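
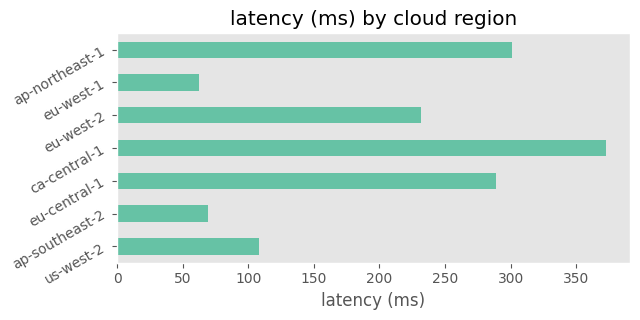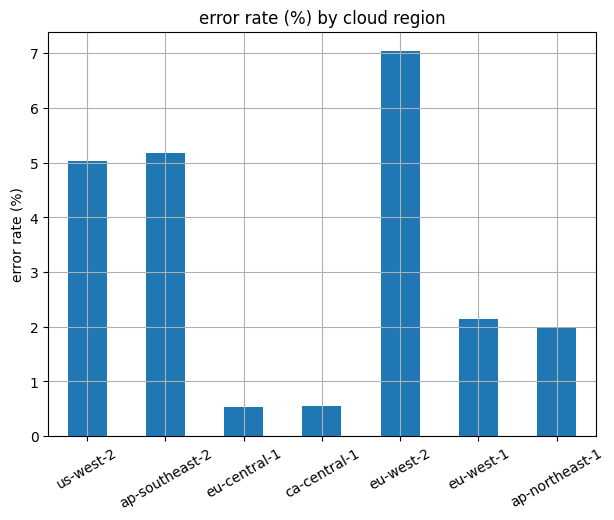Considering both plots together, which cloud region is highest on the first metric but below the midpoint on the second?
ca-central-1

Chart 2 median error rate (%) ≈ 2; below-median cloud regions: eu-central-1, ca-central-1, ap-northeast-1. Among those, ca-central-1 has the highest latency (ms) (≈ 350).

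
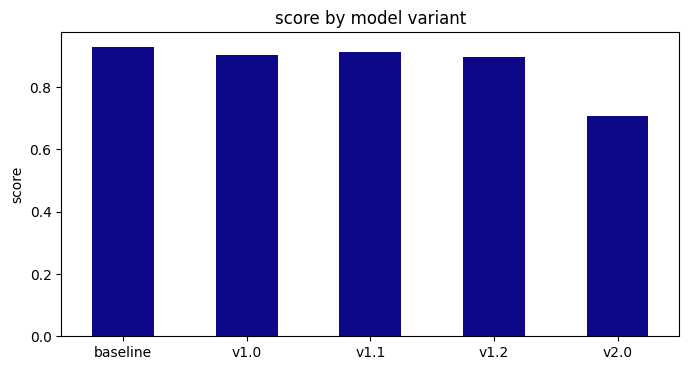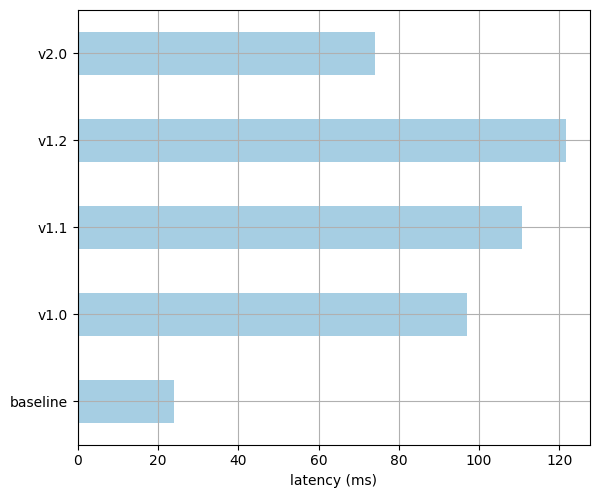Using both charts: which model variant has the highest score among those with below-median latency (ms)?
baseline

Chart 2 median latency (ms) ≈ 100; below-median model variants: baseline, v2.0. Among those, baseline has the highest score (≈ 0.9).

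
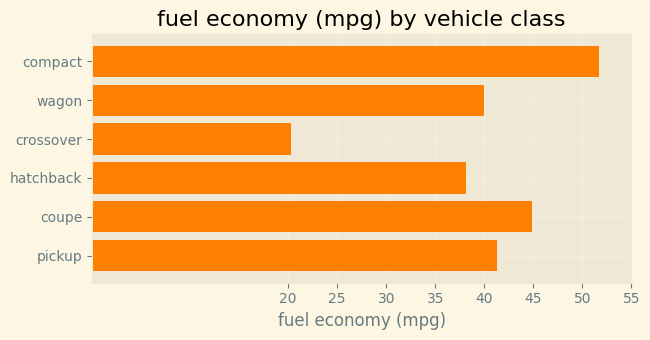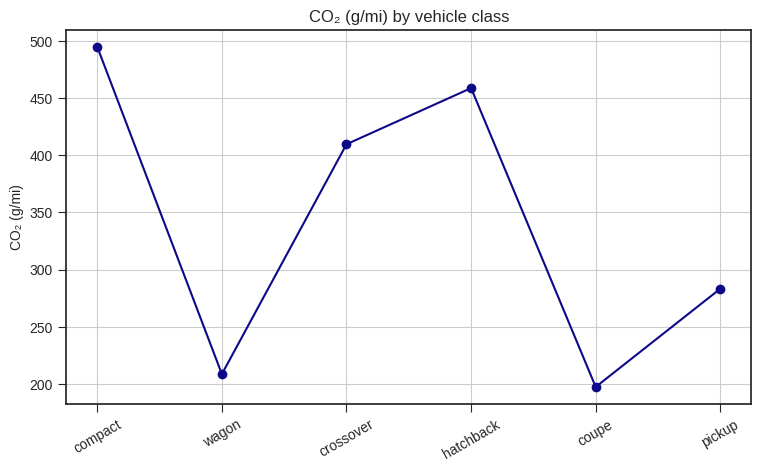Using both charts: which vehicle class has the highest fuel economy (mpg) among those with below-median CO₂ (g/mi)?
coupe

Chart 2 median CO₂ (g/mi) ≈ 350; below-median vehicle classes: wagon, coupe, pickup. Among those, coupe has the highest fuel economy (mpg) (≈ 45).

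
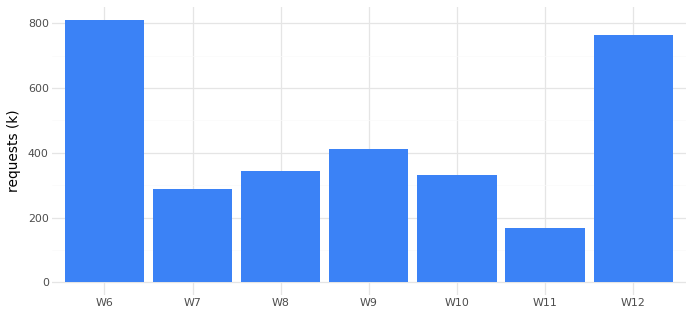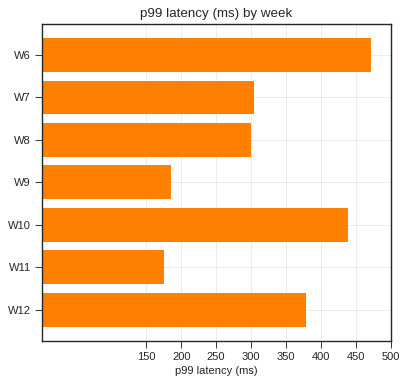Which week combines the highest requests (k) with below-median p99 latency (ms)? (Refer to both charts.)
W9

Chart 2 median p99 latency (ms) ≈ 300; below-median weeks: W8, W9, W11. Among those, W9 has the highest requests (k) (≈ 400).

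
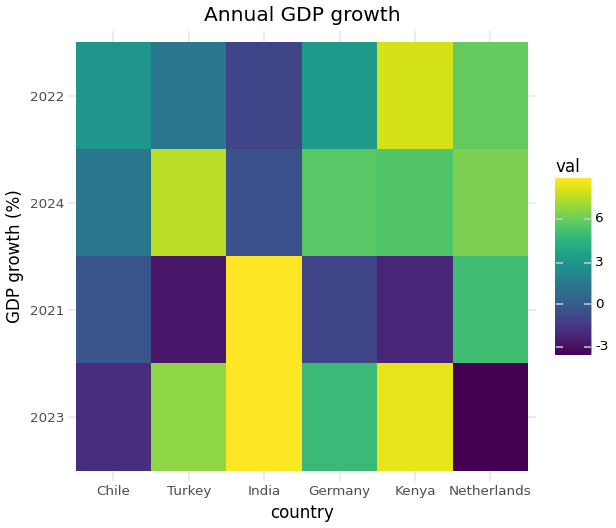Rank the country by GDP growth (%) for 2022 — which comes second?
Top 3 for 2022: Kenya ≈ 8, Netherlands ≈ 6, Germany ≈ 4.

Netherlands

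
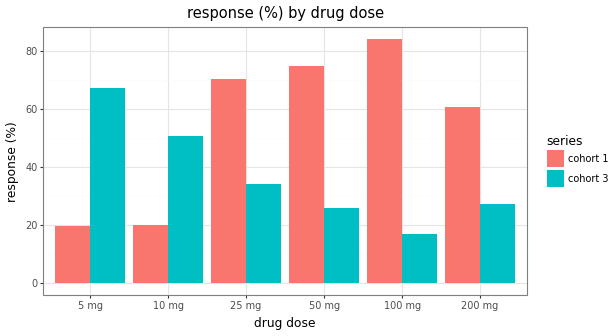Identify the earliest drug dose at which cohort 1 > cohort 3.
25 mg

10 mg: cohort 1 ≈ 20 vs cohort 3 ≈ 50 (not yet); 25 mg: cohort 1 ≈ 70 vs cohort 3 ≈ 30 (first crossover).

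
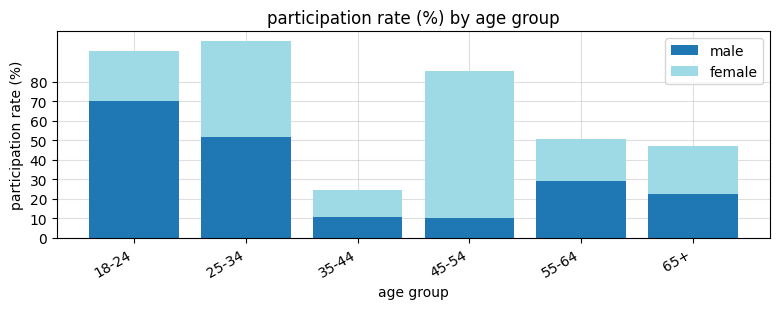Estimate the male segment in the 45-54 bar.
male top ≈ 10, bottom ≈ 0; segment ≈ 10.

≈ 10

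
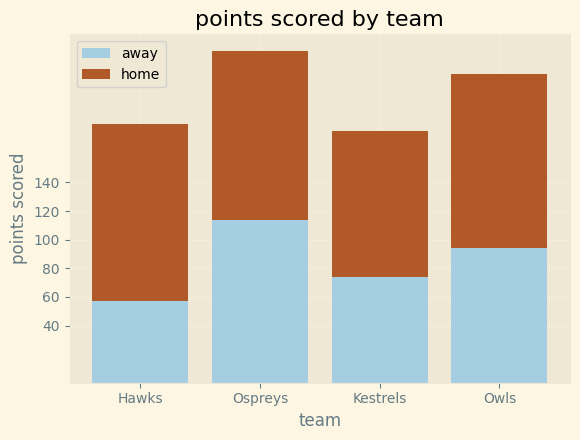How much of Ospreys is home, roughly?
≈ 120

home top ≈ 240, bottom ≈ 120; segment ≈ 120.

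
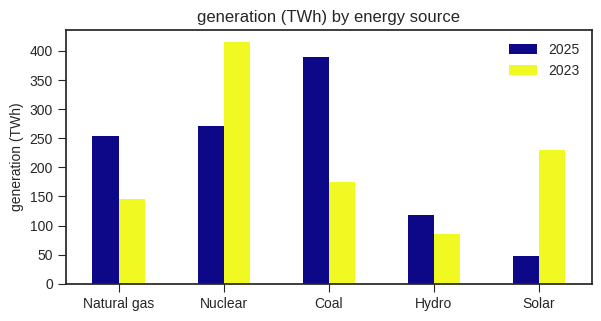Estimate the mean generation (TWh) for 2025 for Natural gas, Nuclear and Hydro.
(250 + 250 + 100) / 3 ≈ 200.

≈ 200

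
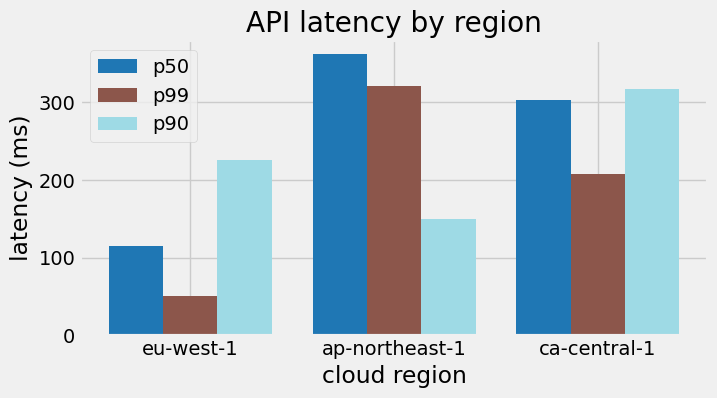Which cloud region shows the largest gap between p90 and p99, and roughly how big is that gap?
eu-west-1: p90 ≈ 250, p99 ≈ 50 → gap ≈ 200. Next-largest (ap-northeast-1) is only ≈ 150.

eu-west-1, ≈ 200 ms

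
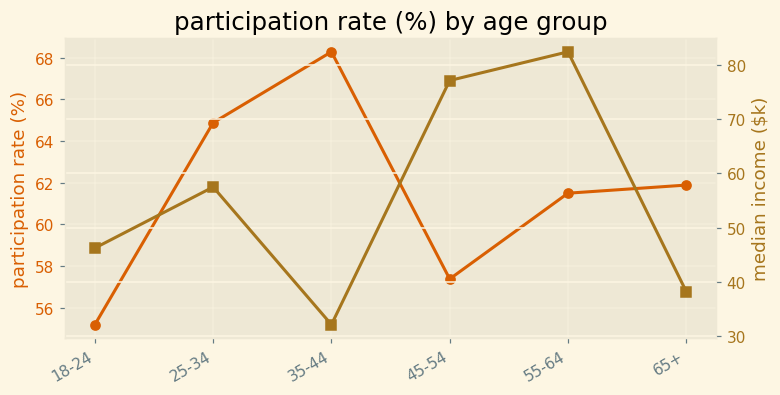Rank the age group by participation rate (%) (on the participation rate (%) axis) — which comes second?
Top 3 (on the participation rate (%) axis): 35-44 ≈ 68, 25-34 ≈ 64, 65+ ≈ 62.

25-34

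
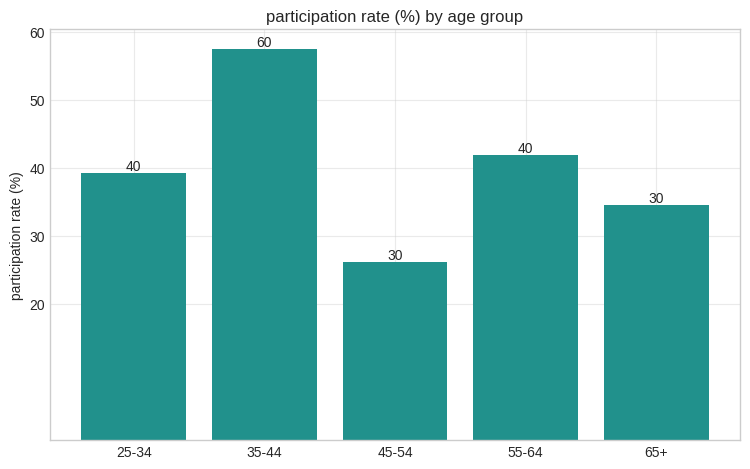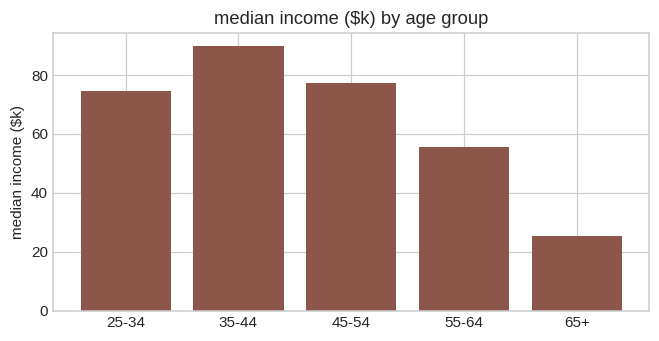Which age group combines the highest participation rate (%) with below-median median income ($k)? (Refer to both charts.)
55-64

Chart 2 median median income ($k) ≈ 70; below-median age groups: 55-64, 65+. Among those, 55-64 has the highest participation rate (%) (≈ 40).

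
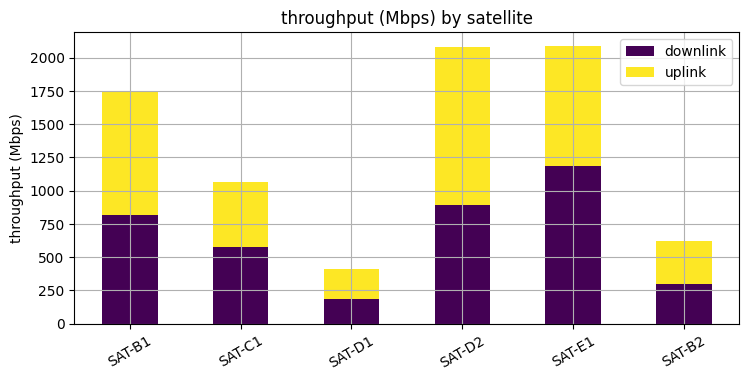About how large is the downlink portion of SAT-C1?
≈ 600

downlink top ≈ 600, bottom ≈ 0; segment ≈ 600.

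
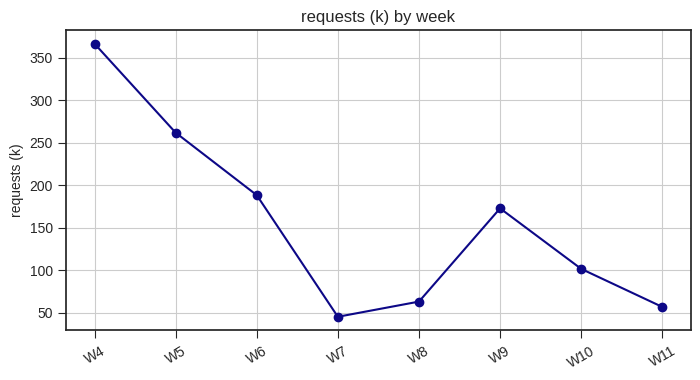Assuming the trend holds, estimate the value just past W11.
Last three: 150, 100, 50 → slope ≈ -50/step → next ≈ 0.

≈ 0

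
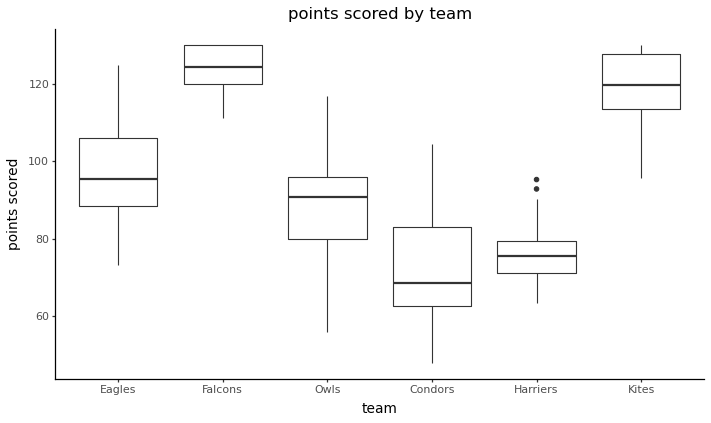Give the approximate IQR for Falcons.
Q3 ≈ 130, Q1 ≈ 120; IQR ≈ 10.

≈ 10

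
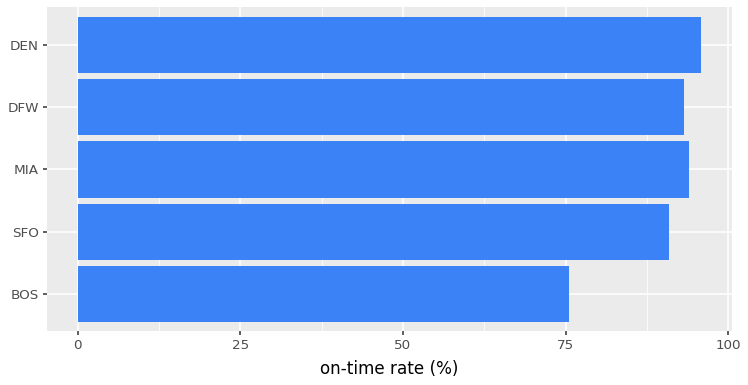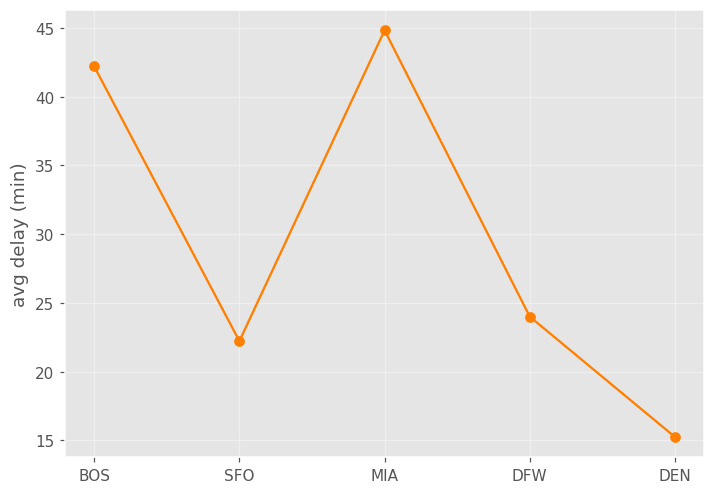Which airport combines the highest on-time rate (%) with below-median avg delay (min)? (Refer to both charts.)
Chart 2 median avg delay (min) ≈ 25; below-median airports: SFO, DEN. Among those, DEN has the highest on-time rate (%) (≈ 100).

DEN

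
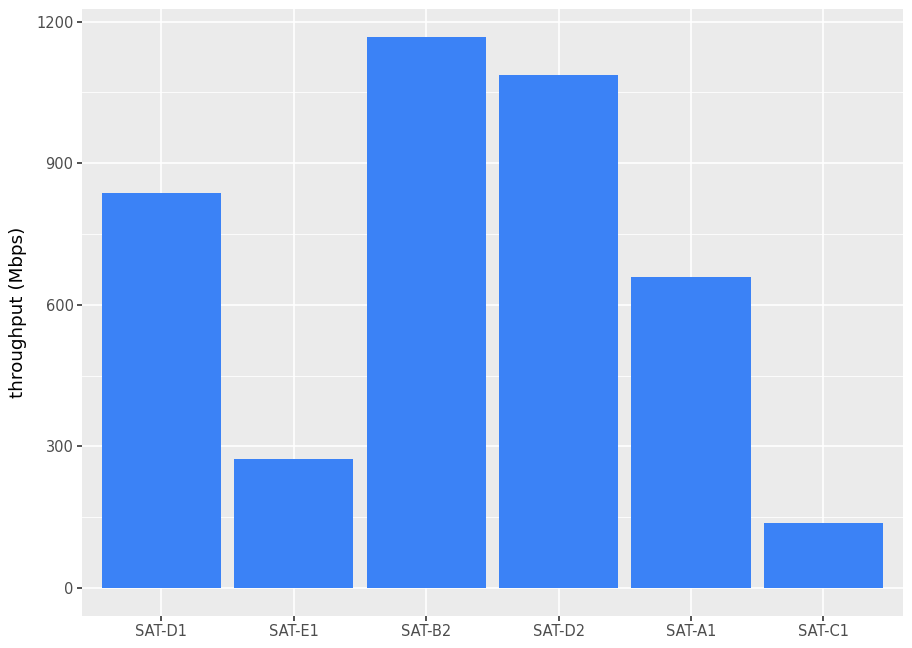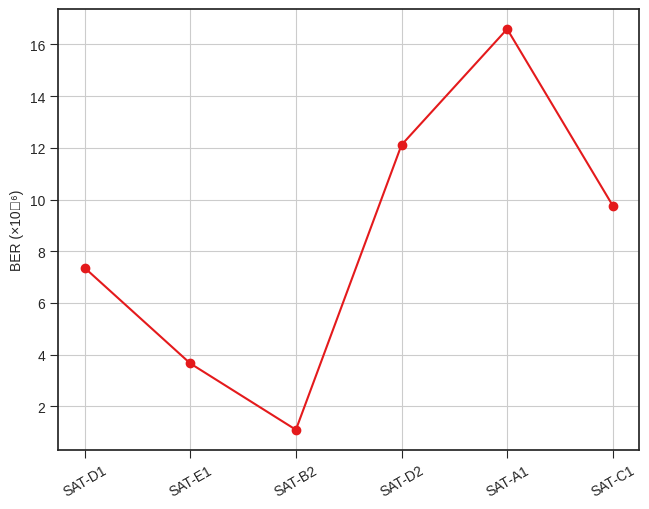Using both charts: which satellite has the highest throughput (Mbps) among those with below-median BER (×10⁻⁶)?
Chart 2 median BER (×10⁻⁶) ≈ 8; below-median satellites: SAT-D1, SAT-E1, SAT-B2. Among those, SAT-B2 has the highest throughput (Mbps) (≈ 1200).

SAT-B2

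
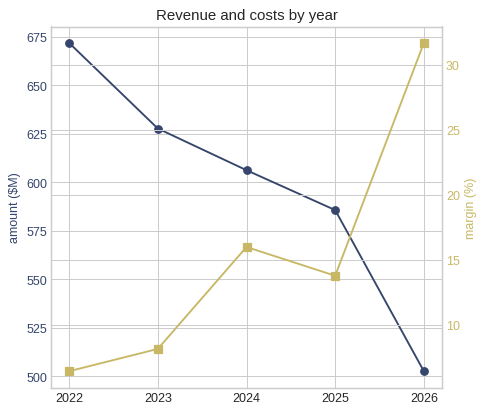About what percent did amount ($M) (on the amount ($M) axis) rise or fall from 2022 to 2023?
≈ -8.8%

2022 ≈ 680, 2023 ≈ 620; (620 − 680) / 680 ≈ -8.8%.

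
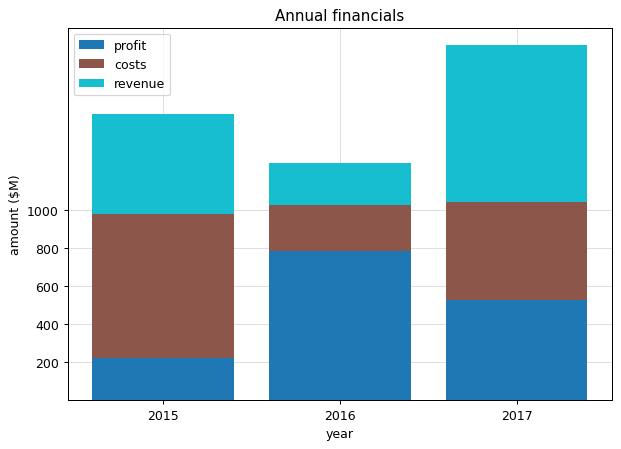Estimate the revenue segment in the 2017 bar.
revenue top ≈ 1800, bottom ≈ 1000; segment ≈ 800.

≈ 800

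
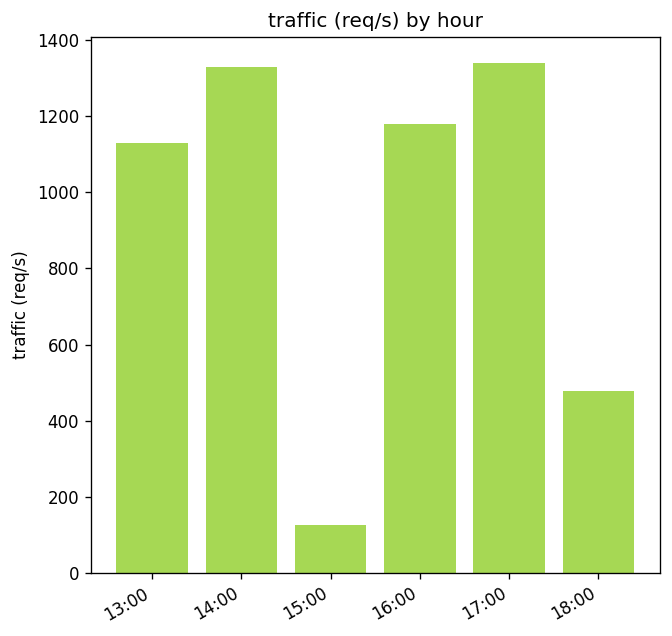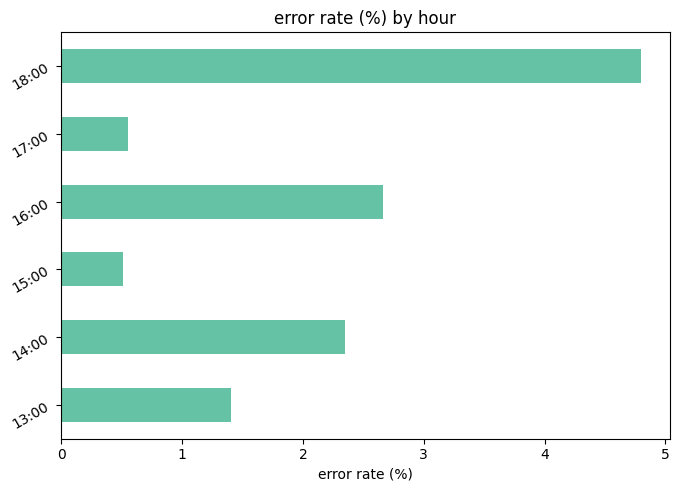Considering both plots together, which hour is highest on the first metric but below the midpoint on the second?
Chart 2 median error rate (%) ≈ 2; below-median hours: 13:00, 15:00, 17:00. Among those, 17:00 has the highest traffic (req/s) (≈ 1400).

17:00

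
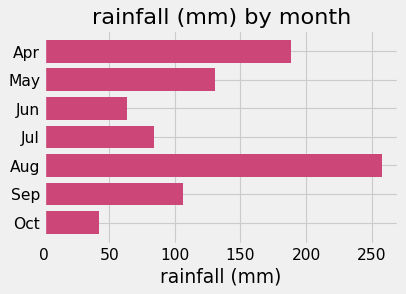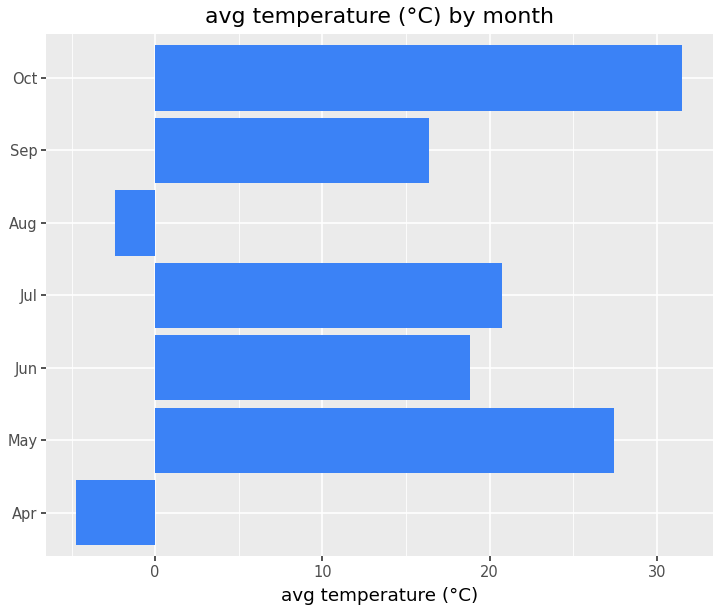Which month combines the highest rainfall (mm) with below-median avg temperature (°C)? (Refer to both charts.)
Aug

Chart 2 median avg temperature (°C) ≈ 20; below-median months: Apr, Aug, Sep. Among those, Aug has the highest rainfall (mm) (≈ 250).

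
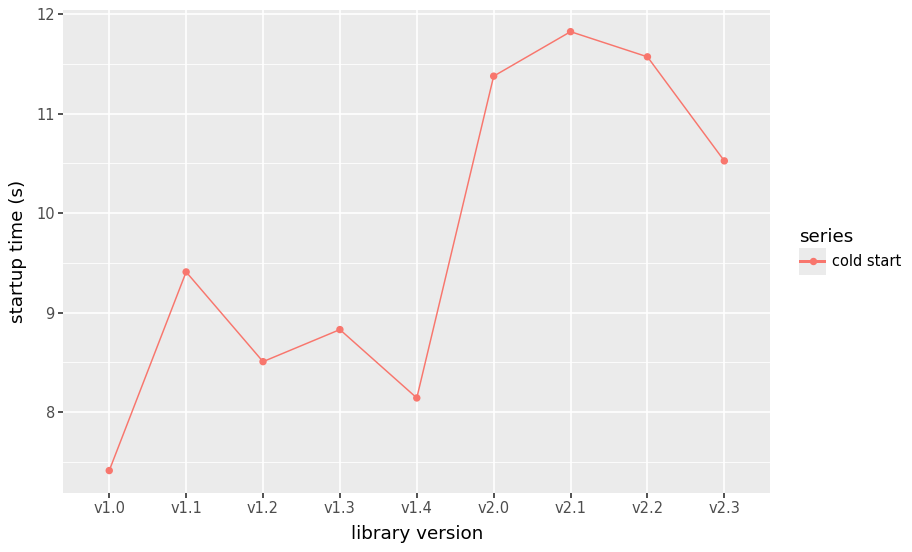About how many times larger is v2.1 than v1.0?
v2.1 ≈ 12.0, v1.0 ≈ 7.5; 12.0/7.5 ≈ 1.6.

≈ 1.6×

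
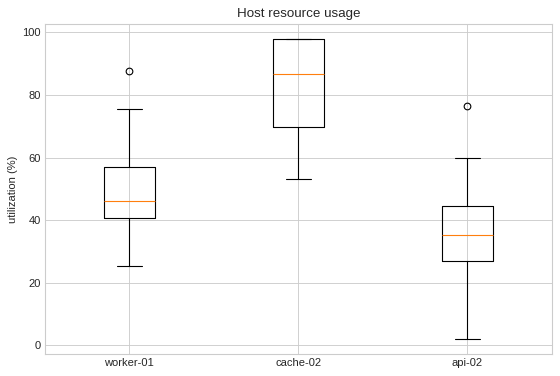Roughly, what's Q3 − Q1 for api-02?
≈ 20

Q3 ≈ 45, Q1 ≈ 25; IQR ≈ 20.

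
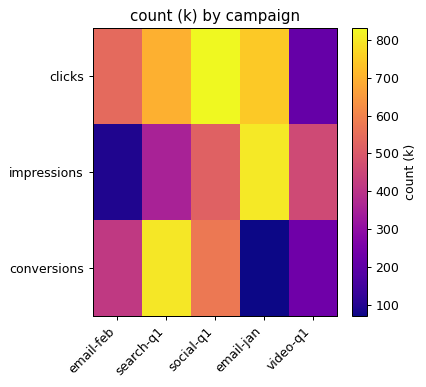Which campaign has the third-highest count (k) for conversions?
Top 4 for conversions: search-q1 ≈ 800, social-q1 ≈ 600, email-feb ≈ 400, video-q1 ≈ 200.

email-feb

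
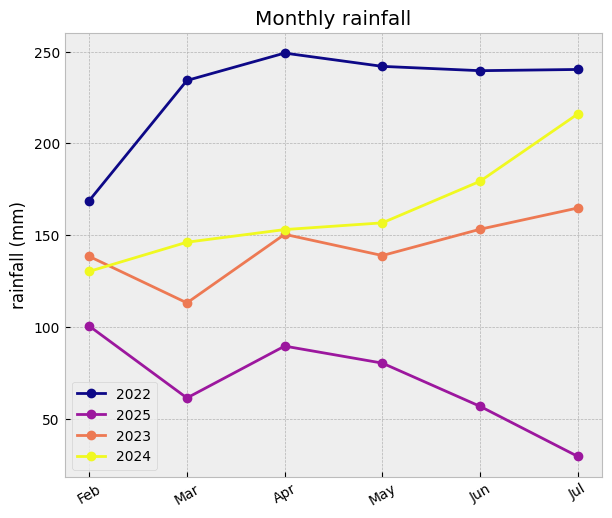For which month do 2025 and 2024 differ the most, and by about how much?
Jul: 2025 ≈ 20, 2024 ≈ 220 → gap ≈ 200. Next-largest (Jun) is only ≈ 120.

Jul, ≈ 200 mm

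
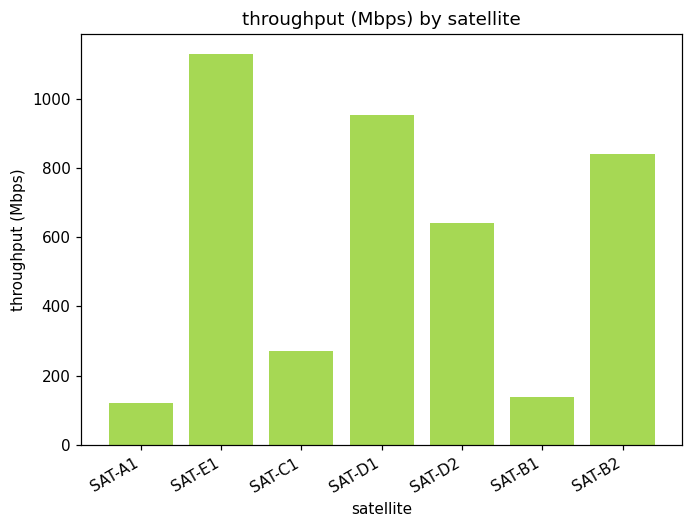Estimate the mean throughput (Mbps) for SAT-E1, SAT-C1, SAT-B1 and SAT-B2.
(1100 + 300 + 100 + 800) / 4 ≈ 575.

≈ 575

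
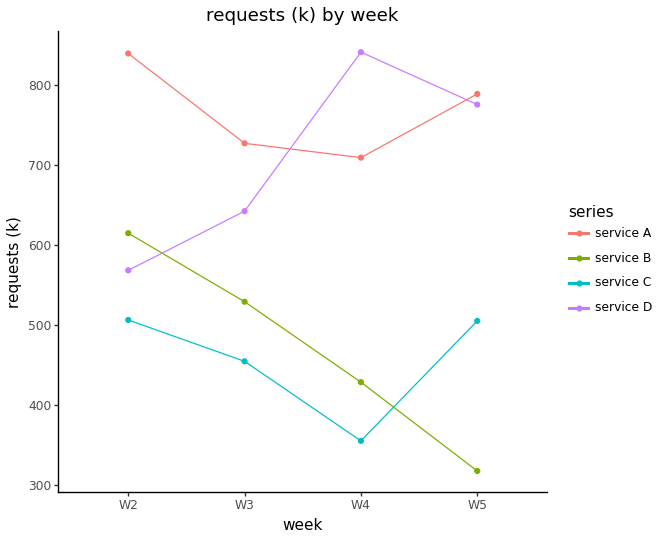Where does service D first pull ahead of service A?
W4

W3: service D ≈ 650 vs service A ≈ 750 (not yet); W4: service D ≈ 850 vs service A ≈ 700 (first crossover).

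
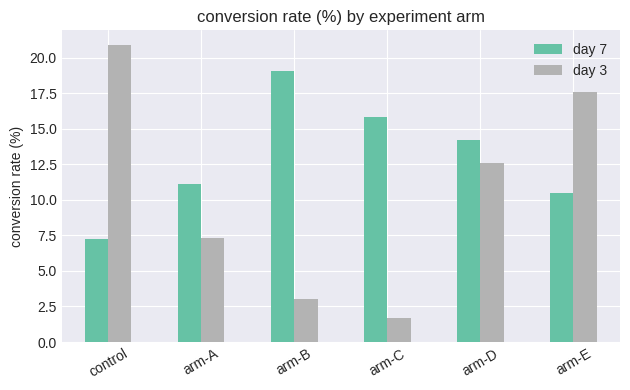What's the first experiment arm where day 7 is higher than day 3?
control: day 7 ≈ 8 vs day 3 ≈ 20 (not yet); arm-A: day 7 ≈ 12 vs day 3 ≈ 8 (first crossover).

arm-A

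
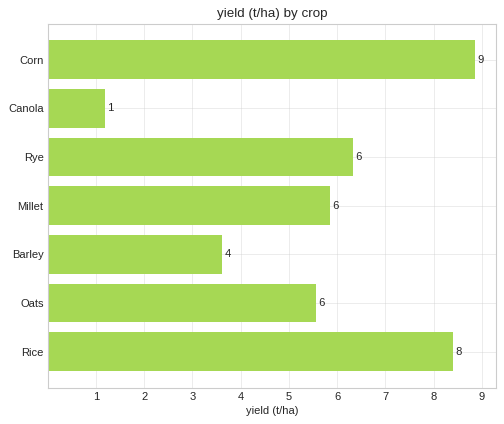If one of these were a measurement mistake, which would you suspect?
Canola ≈ 1; the rest sit between ≈ 4 and ≈ 9.

Canola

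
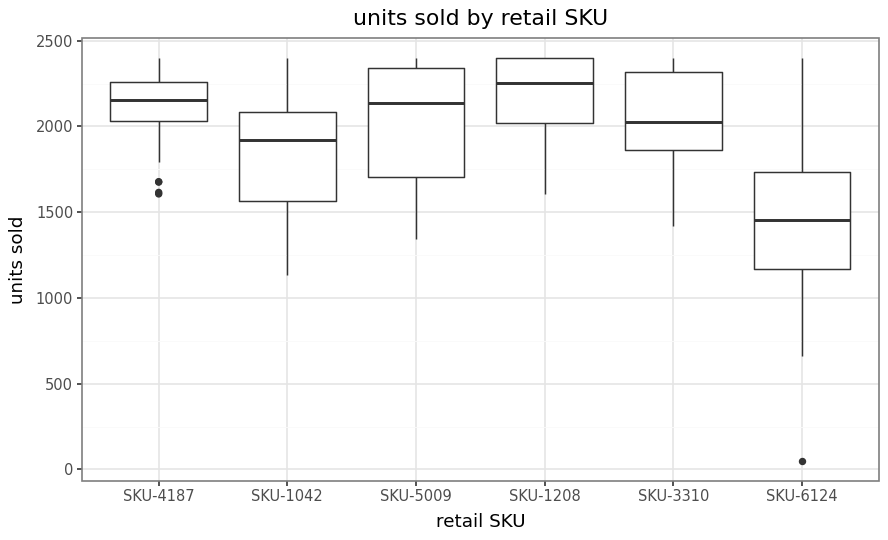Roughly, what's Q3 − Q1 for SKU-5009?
≈ 600

Q3 ≈ 2300, Q1 ≈ 1700; IQR ≈ 600.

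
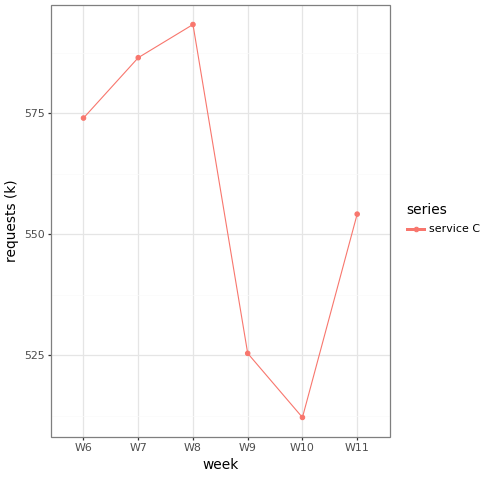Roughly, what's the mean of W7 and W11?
(590 + 550) / 2 ≈ 570.

≈ 570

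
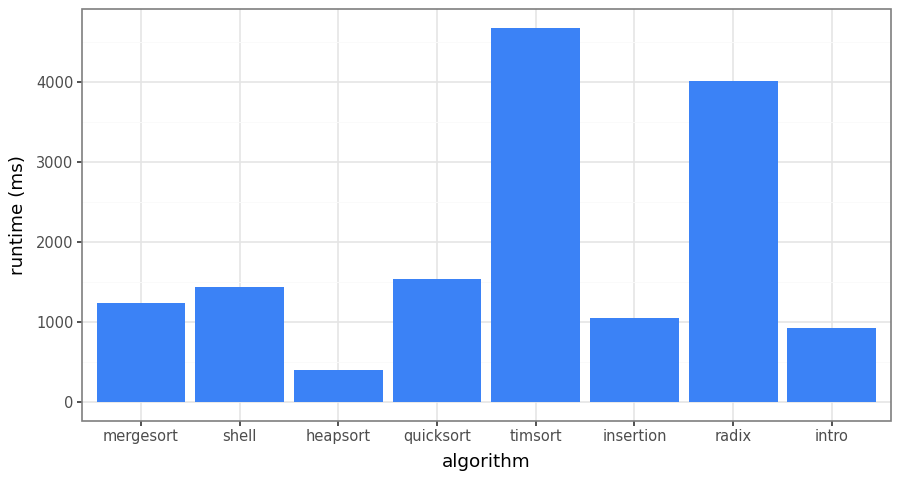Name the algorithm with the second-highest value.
Top 3: timsort ≈ 4500, radix ≈ 4000, quicksort ≈ 1500.

radix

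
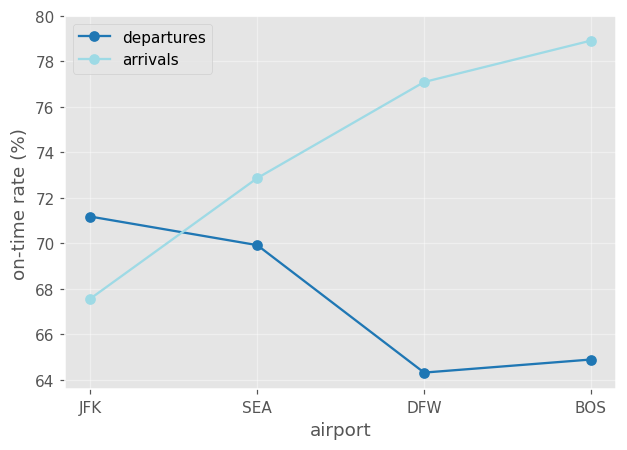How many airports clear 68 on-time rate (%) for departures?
Above 68: JFK, SEA.

2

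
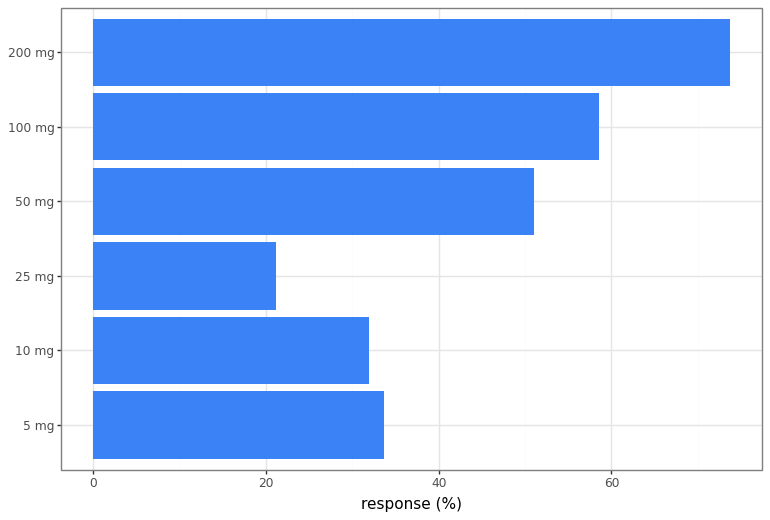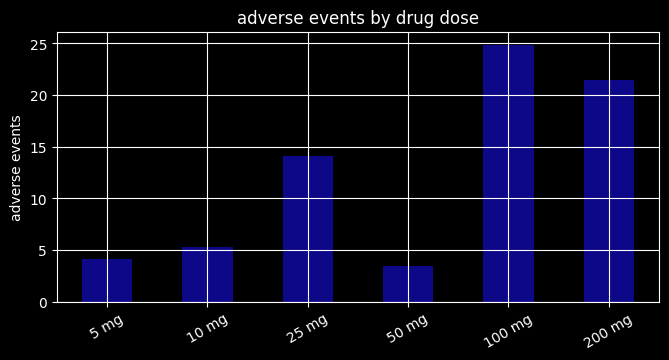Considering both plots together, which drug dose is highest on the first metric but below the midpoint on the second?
50 mg

Chart 2 median adverse events ≈ 10; below-median drug doses: 5 mg, 10 mg, 50 mg. Among those, 50 mg has the highest response (%) (≈ 50).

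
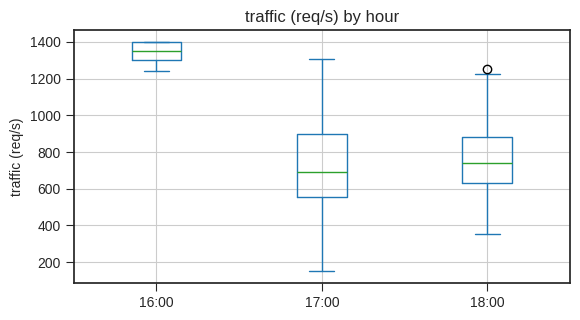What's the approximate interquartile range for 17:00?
Q3 ≈ 900, Q1 ≈ 600; IQR ≈ 300.

≈ 300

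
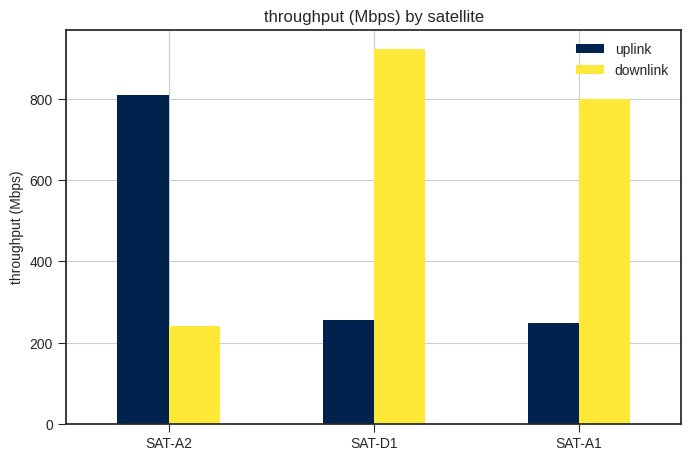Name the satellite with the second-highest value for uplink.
Top 3 for uplink: SAT-A2 ≈ 800, SAT-D1 ≈ 300, SAT-A1 ≈ 200.

SAT-D1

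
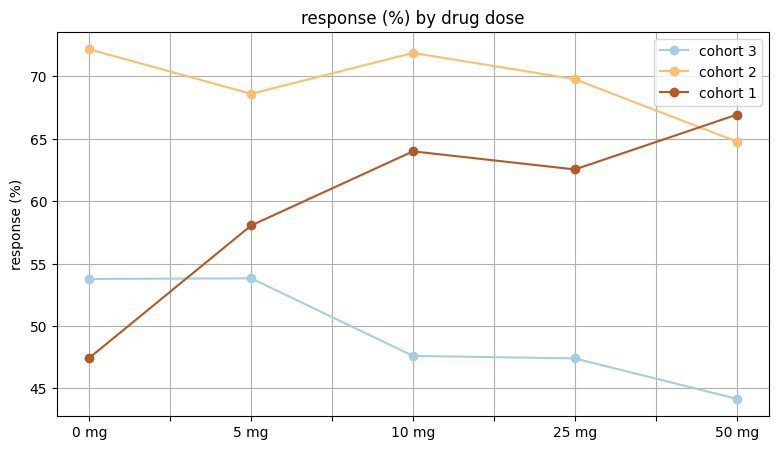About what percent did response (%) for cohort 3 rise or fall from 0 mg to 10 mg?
0 mg ≈ 55, 10 mg ≈ 50; (50 − 55) / 55 ≈ -9.1%.

≈ -9.1%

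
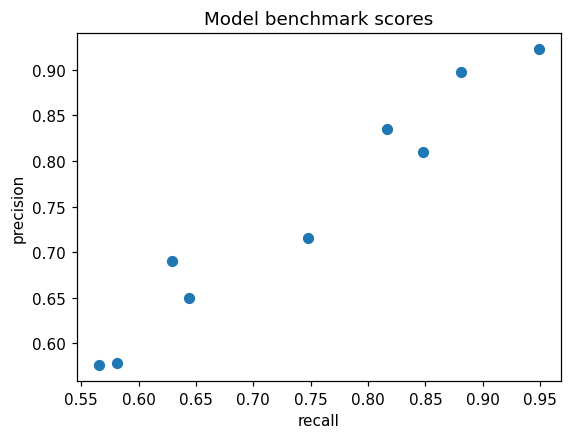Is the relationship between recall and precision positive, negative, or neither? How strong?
Points are positively correlated; strong (|r| ≈ 1.0).

positive, strong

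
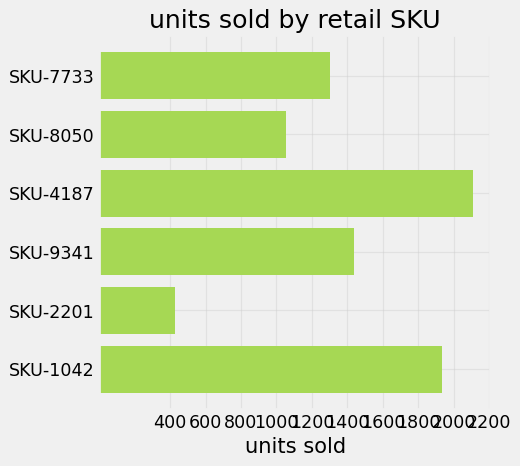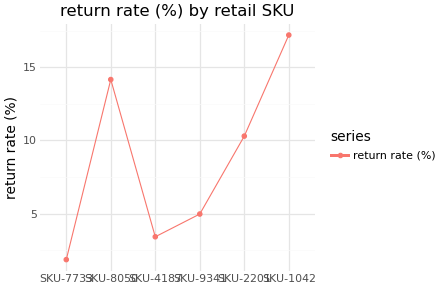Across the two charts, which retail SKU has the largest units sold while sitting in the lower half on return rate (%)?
Chart 2 median return rate (%) ≈ 8; below-median retail SKUs: SKU-7733, SKU-4187, SKU-9341. Among those, SKU-4187 has the highest units sold (≈ 2200).

SKU-4187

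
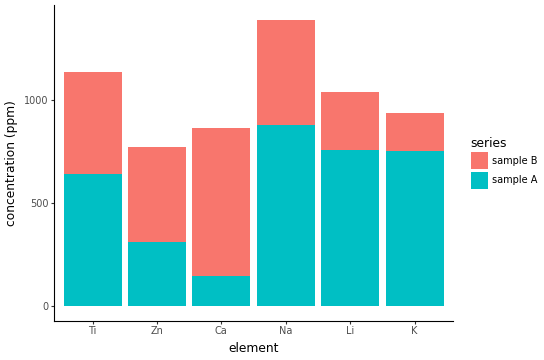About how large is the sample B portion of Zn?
sample B top ≈ 800, bottom ≈ 400; segment ≈ 400.

≈ 400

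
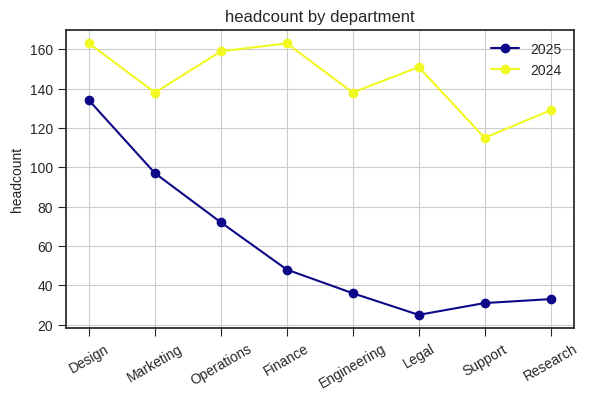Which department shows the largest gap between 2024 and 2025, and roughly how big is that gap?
Legal: 2024 ≈ 160, 2025 ≈ 20 → gap ≈ 140. Next-largest (Finance) is only ≈ 120.

Legal, ≈ 140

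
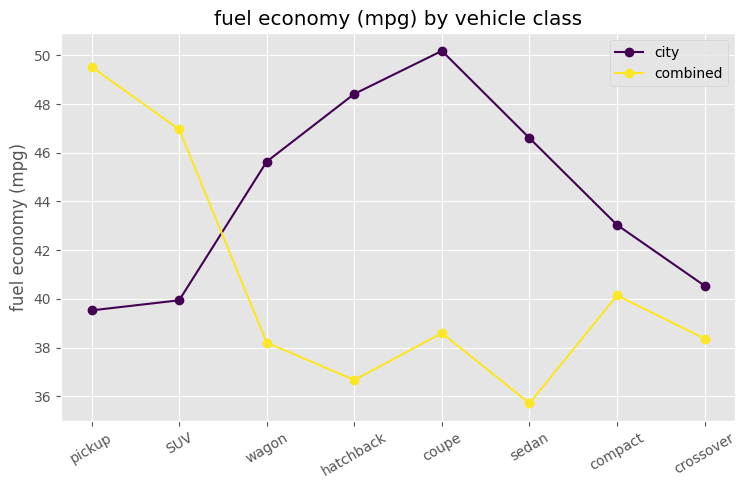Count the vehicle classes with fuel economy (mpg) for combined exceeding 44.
Above 44: pickup, SUV.

2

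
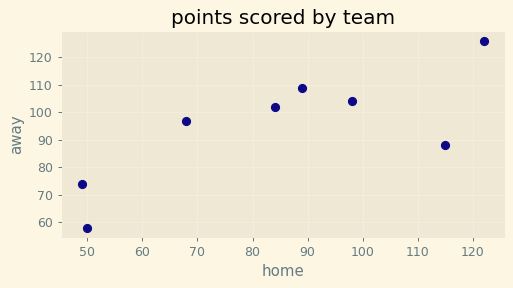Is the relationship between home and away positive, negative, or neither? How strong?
positive, strong

Points are positively correlated; strong (|r| ≈ 0.8).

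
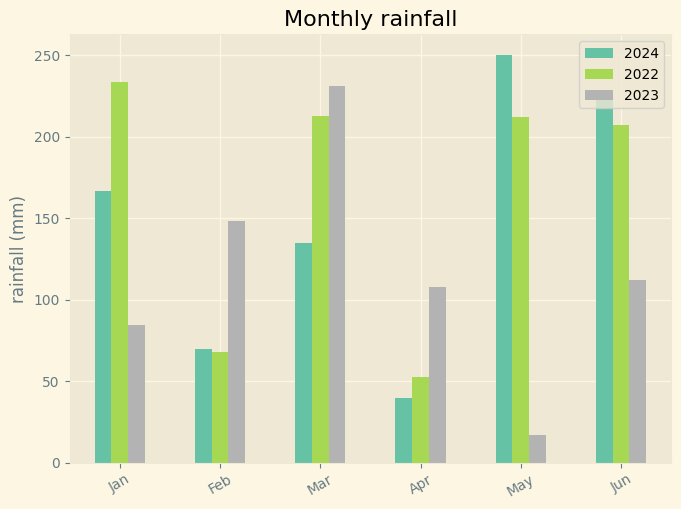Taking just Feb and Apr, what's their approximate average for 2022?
≈ 62

(75 + 50) / 2 ≈ 62.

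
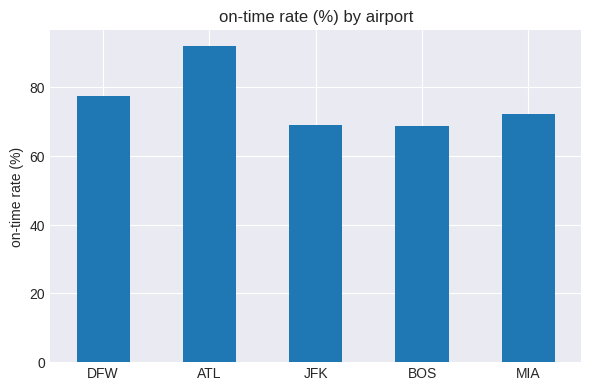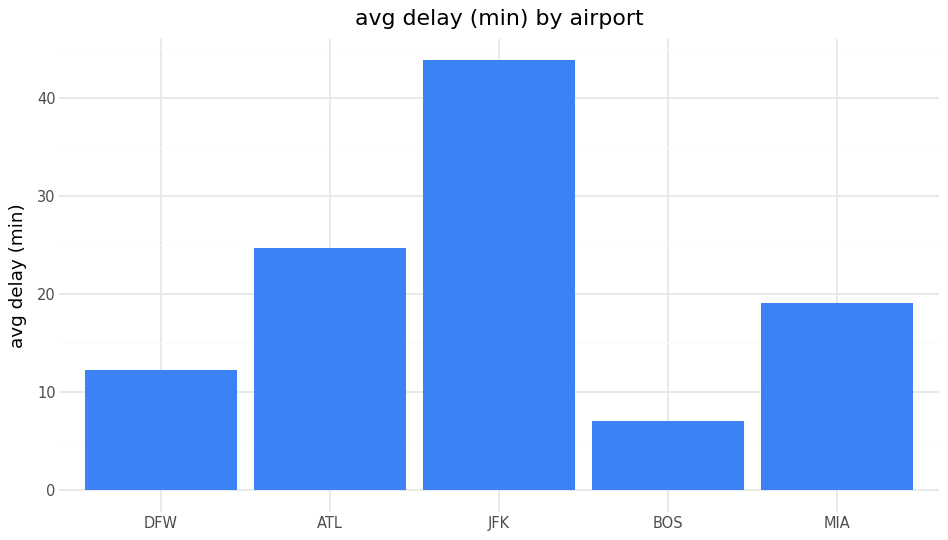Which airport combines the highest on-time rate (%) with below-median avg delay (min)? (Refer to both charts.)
DFW

Chart 2 median avg delay (min) ≈ 20; below-median airports: DFW, BOS. Among those, DFW has the highest on-time rate (%) (≈ 80).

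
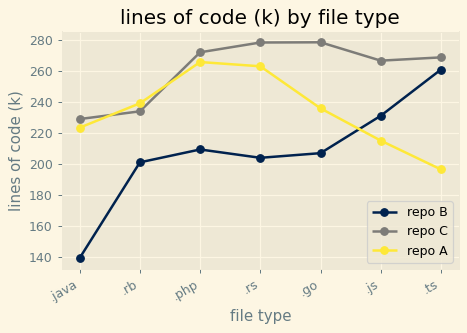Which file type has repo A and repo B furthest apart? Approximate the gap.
.java, ≈ 80 k

.java: repo A ≈ 220, repo B ≈ 140 → gap ≈ 80. Next-largest (.ts) is only ≈ 60.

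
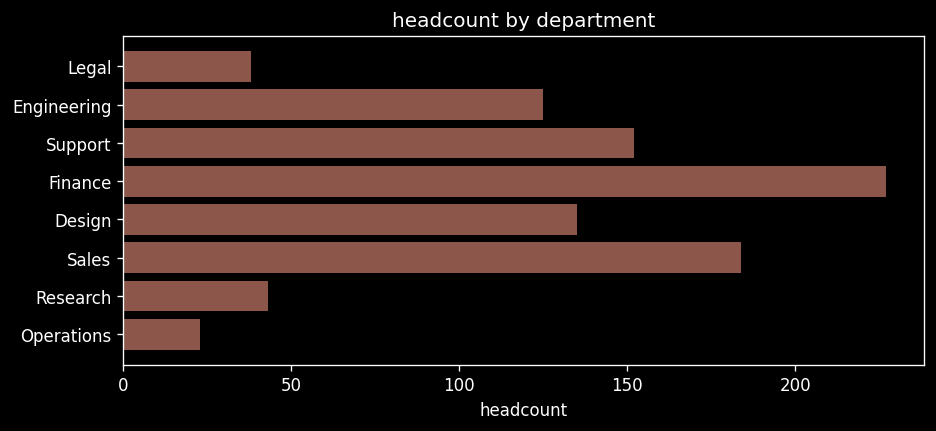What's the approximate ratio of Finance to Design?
Finance ≈ 220, Design ≈ 140; 220/140 ≈ 1.57.

≈ 1.57×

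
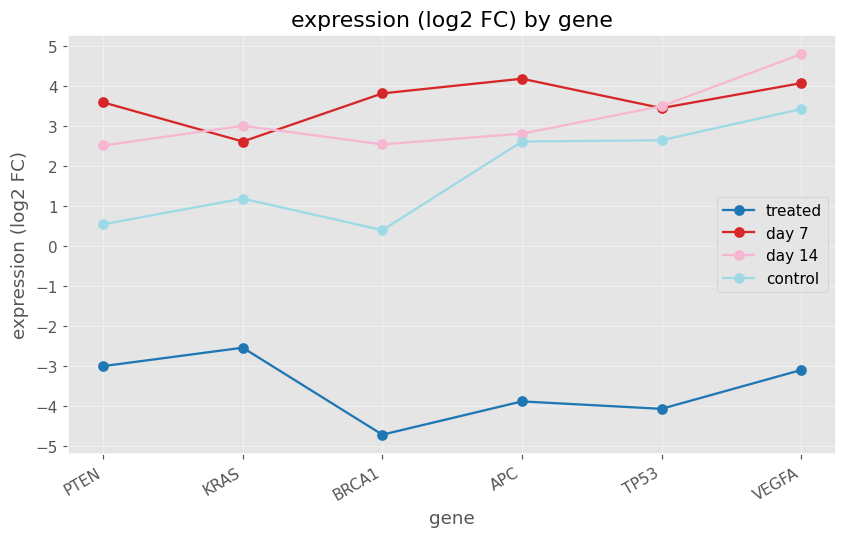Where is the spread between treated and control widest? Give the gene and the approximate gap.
TP53: treated ≈ -4, control ≈ 3 → gap ≈ 7. Next-largest (VEGFA) is only ≈ 6.

TP53, ≈ 7 log2 FC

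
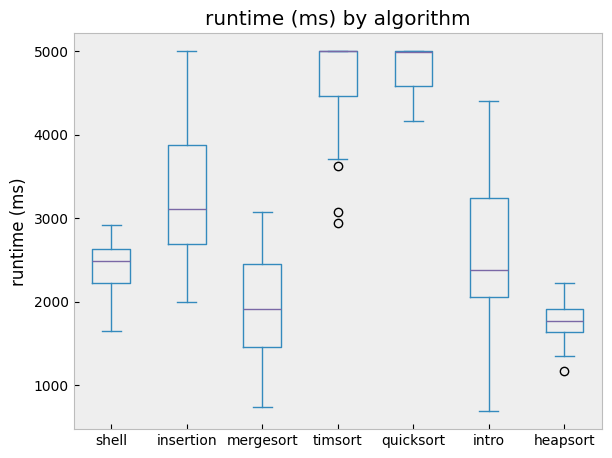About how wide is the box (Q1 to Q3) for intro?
≈ 1000

Q3 ≈ 3000, Q1 ≈ 2000; IQR ≈ 1000.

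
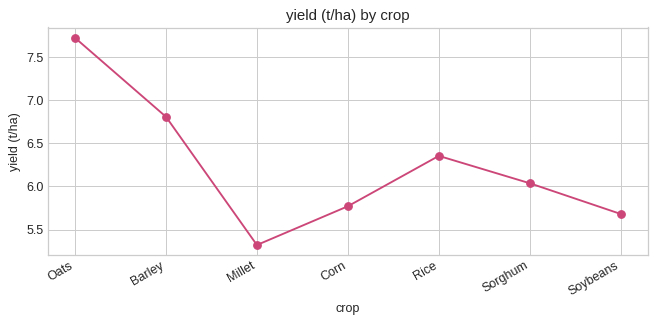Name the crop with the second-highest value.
Top 3: Oats ≈ 7.5, Barley ≈ 7.0, Rice ≈ 6.5.

Barley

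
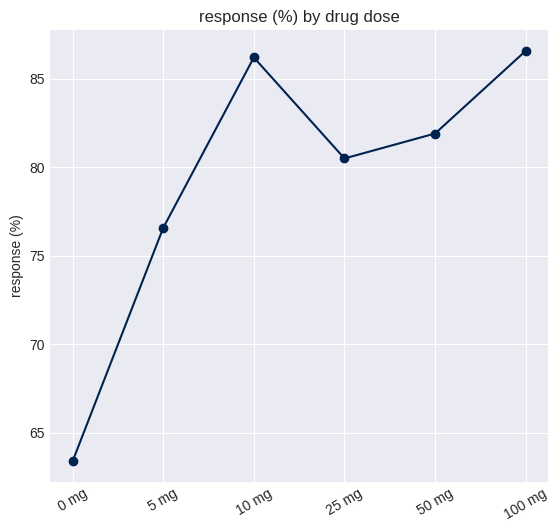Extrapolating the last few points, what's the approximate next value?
Last three: 80, 82, 86 → slope ≈ 3/step → next ≈ 89.

≈ 89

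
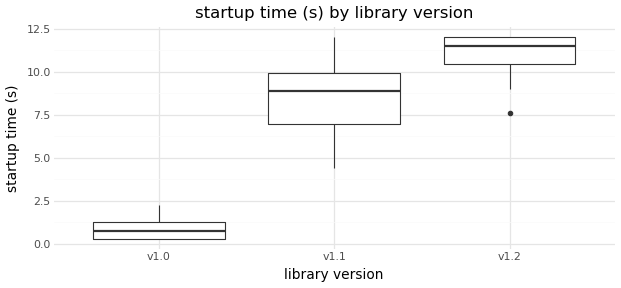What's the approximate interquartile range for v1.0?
Q3 ≈ 1, Q1 ≈ 0; IQR ≈ 1.

≈ 1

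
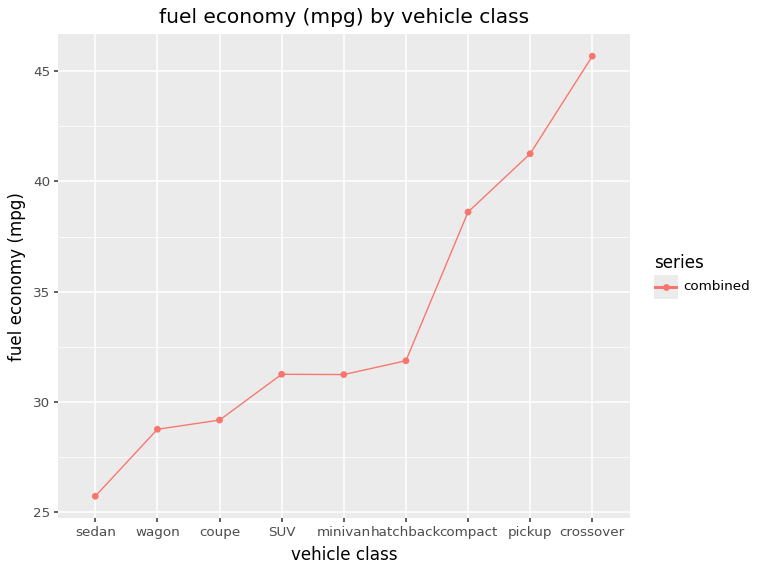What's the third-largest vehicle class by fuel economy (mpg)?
compact

Top 4: crossover ≈ 46, pickup ≈ 42, compact ≈ 38, hatchback ≈ 32.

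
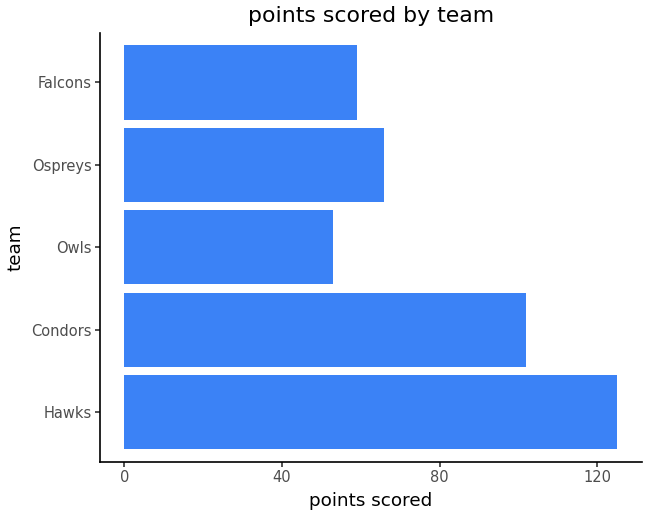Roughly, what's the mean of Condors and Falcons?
≈ 80

(100 + 60) / 2 ≈ 80.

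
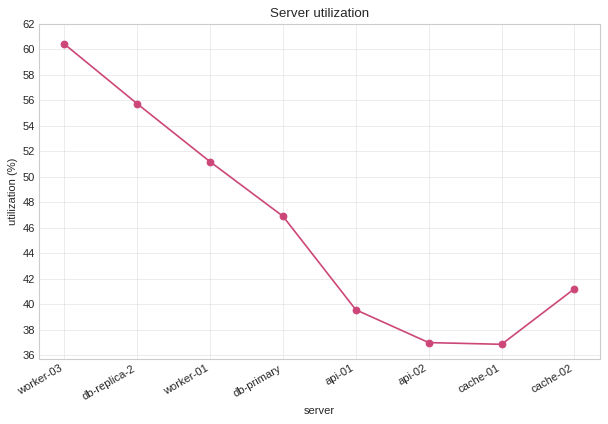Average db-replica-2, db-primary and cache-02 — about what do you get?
(56 + 46 + 42) / 3 ≈ 48.

≈ 48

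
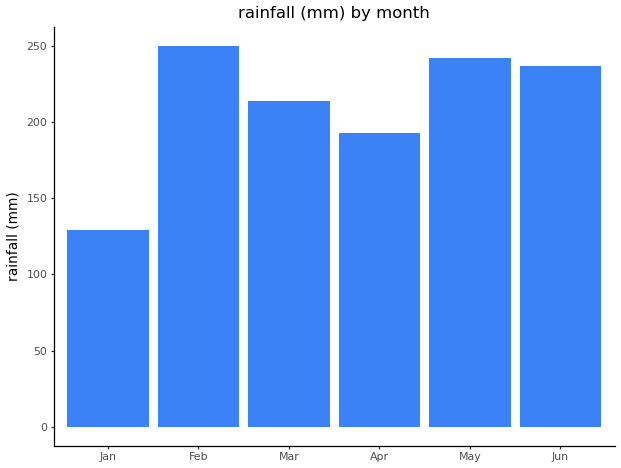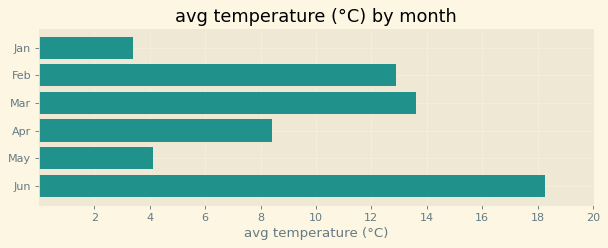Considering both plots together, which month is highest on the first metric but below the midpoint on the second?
Chart 2 median avg temperature (°C) ≈ 10; below-median months: Jan, Apr, May. Among those, May has the highest rainfall (mm) (≈ 250).

May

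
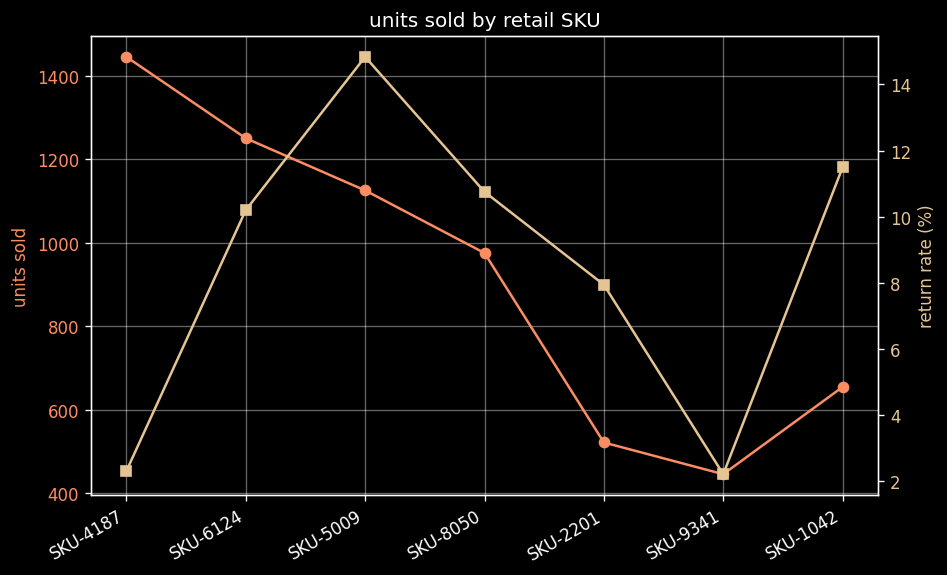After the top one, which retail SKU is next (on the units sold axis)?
SKU-6124

Top 3 (on the units sold axis): SKU-4187 ≈ 1400, SKU-6124 ≈ 1200, SKU-5009 ≈ 1100.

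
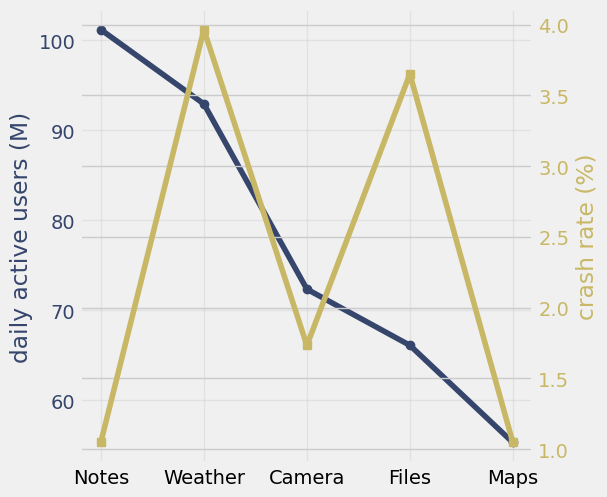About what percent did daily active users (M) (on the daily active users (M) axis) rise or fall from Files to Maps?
Files ≈ 65, Maps ≈ 55; (55 − 65) / 65 ≈ -15.4%.

≈ -15.4%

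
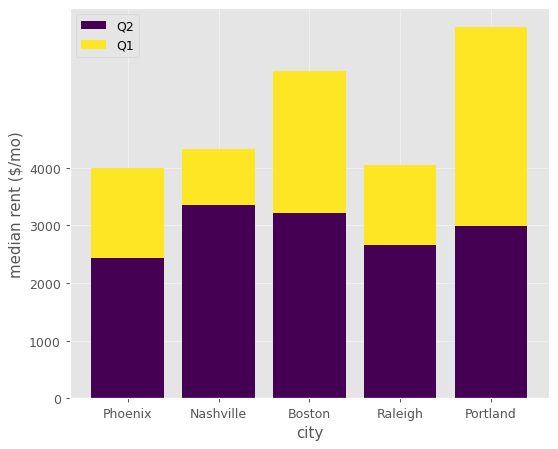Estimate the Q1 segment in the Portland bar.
Q1 top ≈ 6000, bottom ≈ 3000; segment ≈ 3000.

≈ 3000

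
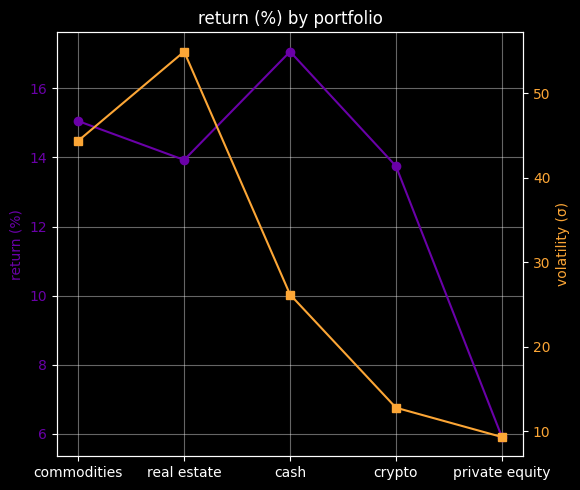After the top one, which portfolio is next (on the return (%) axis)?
Top 3 (on the return (%) axis): cash ≈ 17, commodities ≈ 15, real estate ≈ 14.

commodities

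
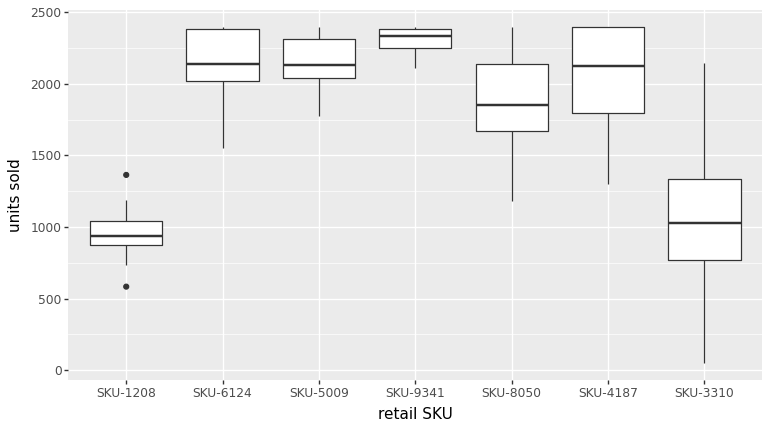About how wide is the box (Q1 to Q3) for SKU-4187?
≈ 600

Q3 ≈ 2400, Q1 ≈ 1800; IQR ≈ 600.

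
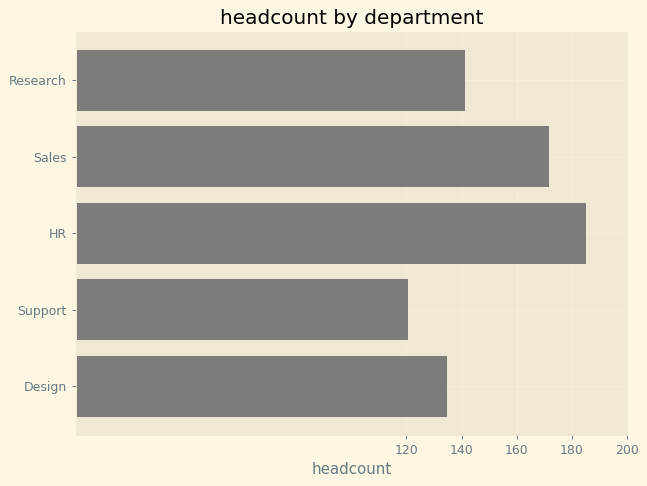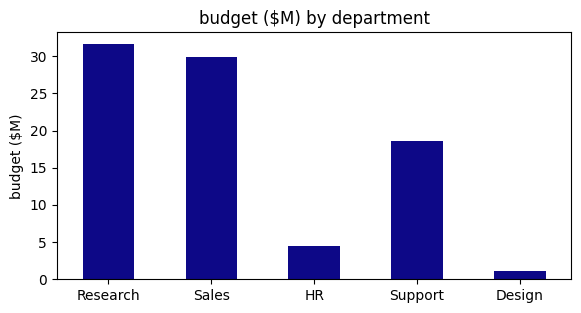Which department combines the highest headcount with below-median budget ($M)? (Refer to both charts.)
HR

Chart 2 median budget ($M) ≈ 20; below-median departments: HR, Design. Among those, HR has the highest headcount (≈ 180).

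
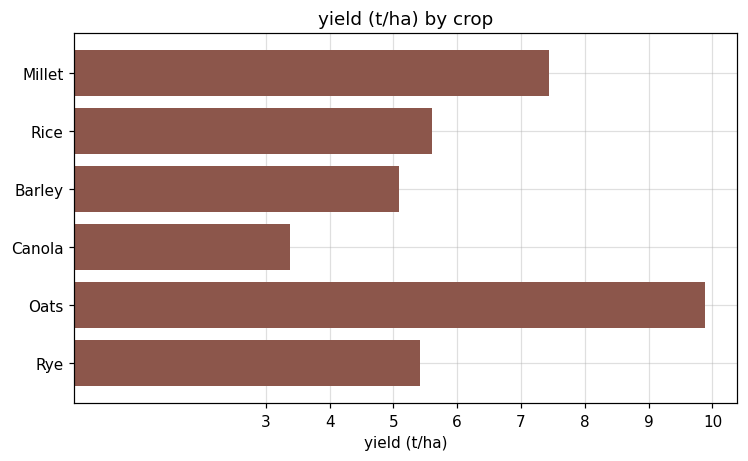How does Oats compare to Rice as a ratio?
Oats ≈ 10, Rice ≈ 6; 10/6 ≈ 1.67.

≈ 1.67×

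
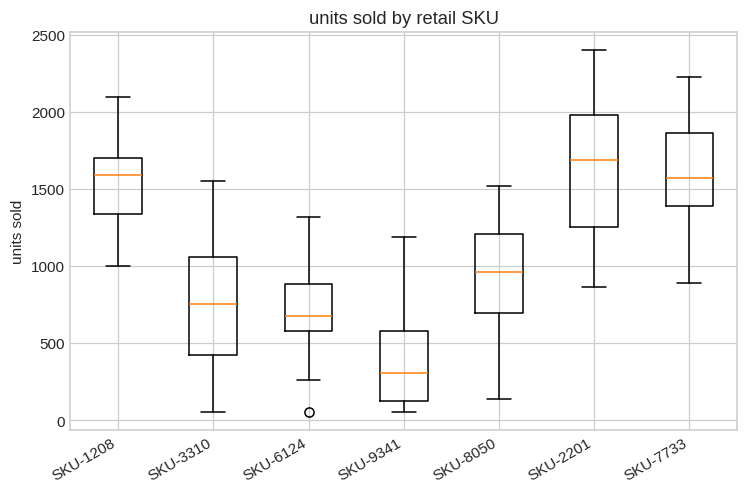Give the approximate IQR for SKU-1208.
≈ 400

Q3 ≈ 1800, Q1 ≈ 1400; IQR ≈ 400.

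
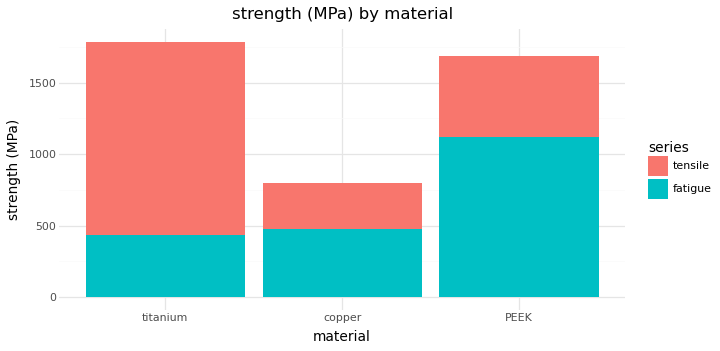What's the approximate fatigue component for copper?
≈ 400

fatigue top ≈ 400, bottom ≈ 0; segment ≈ 400.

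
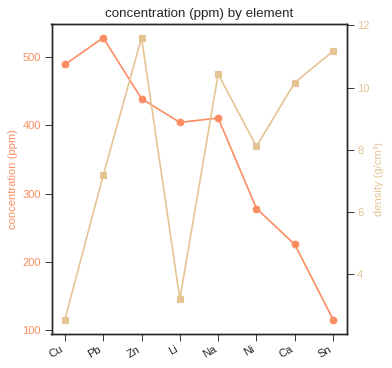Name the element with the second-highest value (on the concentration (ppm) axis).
Cu

Top 3 (on the concentration (ppm) axis): Pb ≈ 550, Cu ≈ 500, Zn ≈ 450.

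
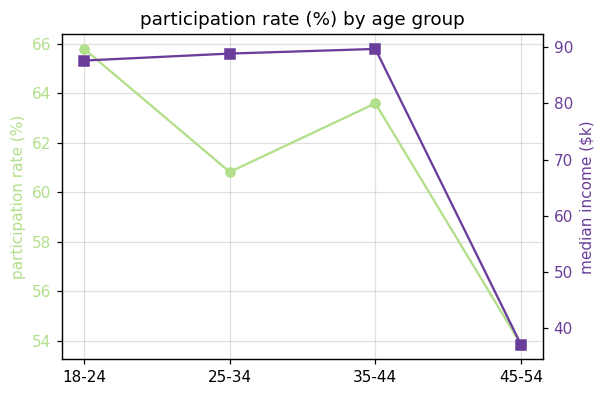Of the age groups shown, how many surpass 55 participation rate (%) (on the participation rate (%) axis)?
Above 55: 18-24, 25-34, 35-44.

3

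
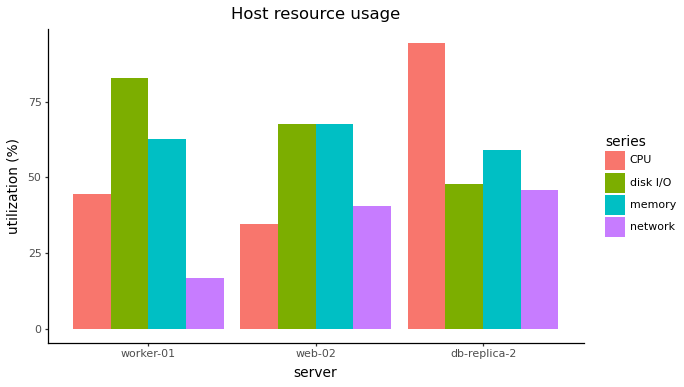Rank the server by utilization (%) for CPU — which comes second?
Top 3 for CPU: db-replica-2 ≈ 90, worker-01 ≈ 40, web-02 ≈ 30.

worker-01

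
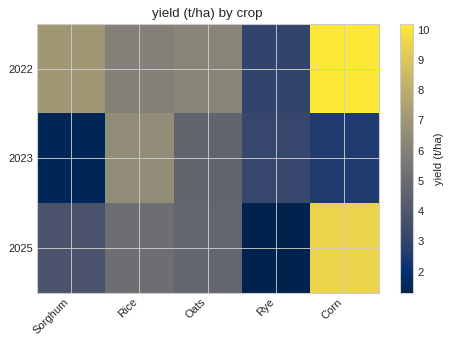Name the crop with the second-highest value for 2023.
Oats

Top 3 for 2023: Rice ≈ 7, Oats ≈ 5, Rye ≈ 3.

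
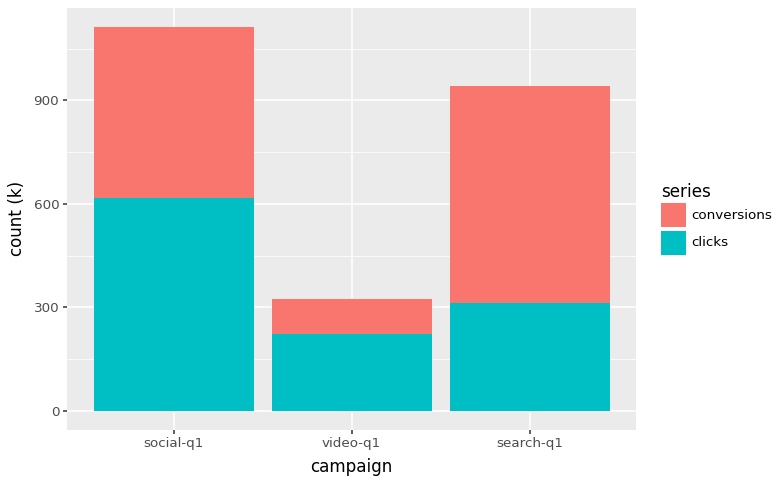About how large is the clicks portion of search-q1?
clicks top ≈ 300, bottom ≈ 0; segment ≈ 300.

≈ 300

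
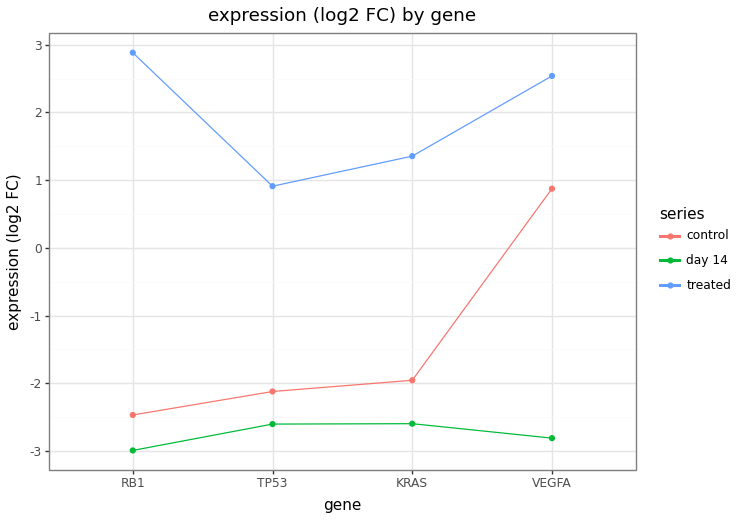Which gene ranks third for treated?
KRAS

Top 4 for treated: RB1 ≈ 3.0, VEGFA ≈ 2.5, KRAS ≈ 1.5, TP53 ≈ 1.0.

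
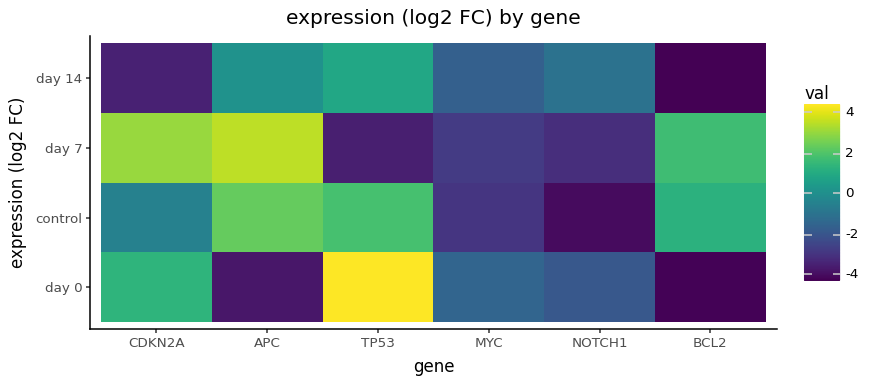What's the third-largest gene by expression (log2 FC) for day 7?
Top 4 for day 7: APC ≈ 4, CDKN2A ≈ 3, BCL2 ≈ 2, MYC ≈ -3.

BCL2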